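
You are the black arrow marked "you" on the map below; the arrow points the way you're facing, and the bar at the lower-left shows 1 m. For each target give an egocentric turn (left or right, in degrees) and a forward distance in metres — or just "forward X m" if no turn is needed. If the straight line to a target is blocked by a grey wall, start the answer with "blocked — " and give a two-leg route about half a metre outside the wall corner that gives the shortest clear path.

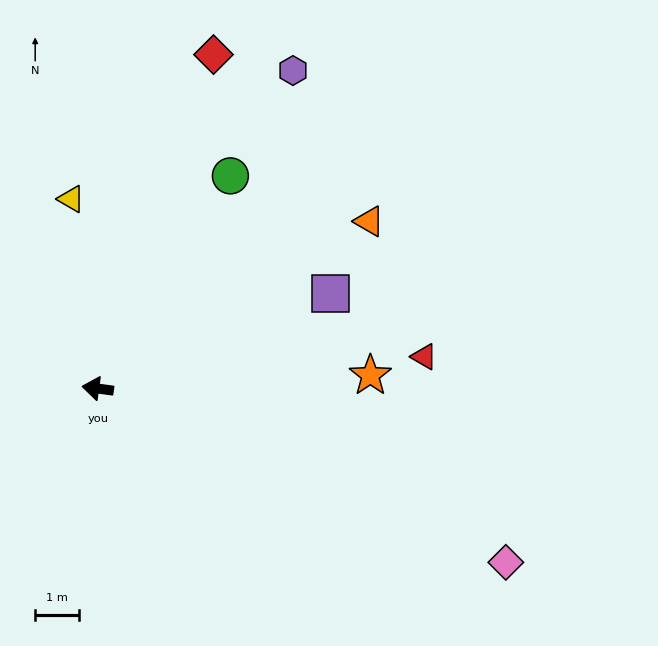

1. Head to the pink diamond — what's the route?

turn left 165°, forward 10.2 m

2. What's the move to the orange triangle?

turn right 141°, forward 7.3 m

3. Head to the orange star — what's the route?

turn right 169°, forward 6.3 m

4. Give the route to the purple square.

turn right 150°, forward 5.8 m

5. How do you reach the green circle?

turn right 114°, forward 5.8 m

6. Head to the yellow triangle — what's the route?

turn right 74°, forward 4.4 m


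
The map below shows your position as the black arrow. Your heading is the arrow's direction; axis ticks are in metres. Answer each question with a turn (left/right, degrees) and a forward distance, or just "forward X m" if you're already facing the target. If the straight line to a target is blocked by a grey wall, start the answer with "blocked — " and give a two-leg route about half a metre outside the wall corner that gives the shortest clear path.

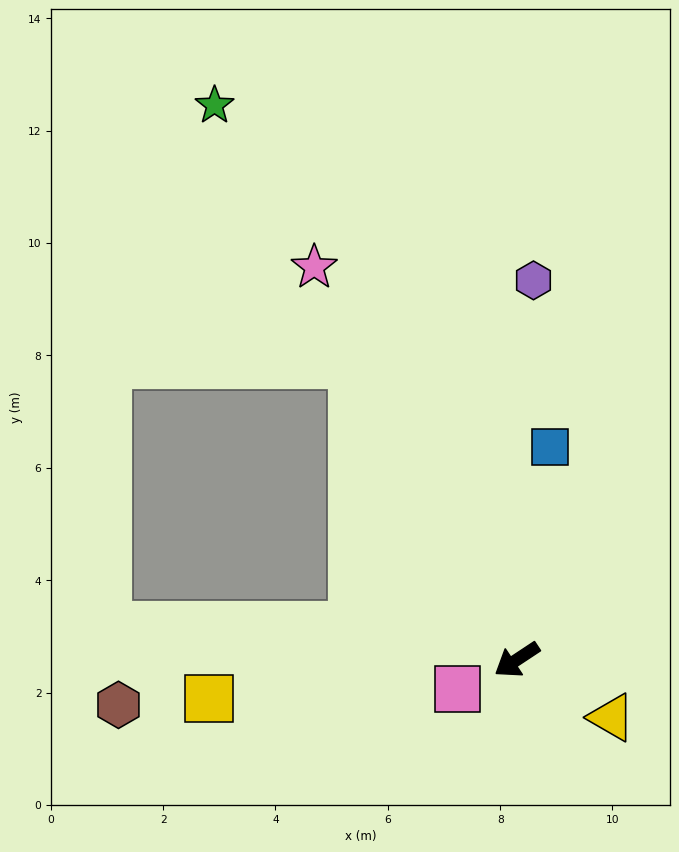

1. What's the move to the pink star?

turn right 96°, forward 7.9 m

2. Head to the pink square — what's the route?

turn right 7°, forward 1.2 m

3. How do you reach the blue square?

turn right 132°, forward 3.8 m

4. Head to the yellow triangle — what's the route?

turn left 115°, forward 2.0 m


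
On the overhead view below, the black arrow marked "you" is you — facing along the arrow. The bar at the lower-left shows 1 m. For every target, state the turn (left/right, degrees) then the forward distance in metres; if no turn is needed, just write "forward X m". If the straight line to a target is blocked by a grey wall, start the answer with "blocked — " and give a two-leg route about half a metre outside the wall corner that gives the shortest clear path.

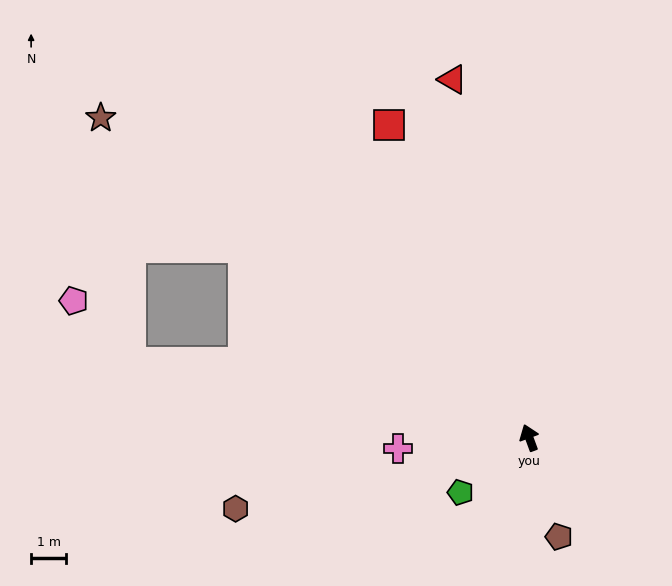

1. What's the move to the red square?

turn left 4°, forward 9.7 m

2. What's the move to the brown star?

turn left 33°, forward 15.2 m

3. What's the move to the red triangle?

turn right 8°, forward 10.4 m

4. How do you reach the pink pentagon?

blocked — turn left 59°, forward 11.5 m, then turn right 36°, forward 2.4 m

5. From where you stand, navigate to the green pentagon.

turn left 108°, forward 2.5 m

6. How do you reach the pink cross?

turn left 75°, forward 3.7 m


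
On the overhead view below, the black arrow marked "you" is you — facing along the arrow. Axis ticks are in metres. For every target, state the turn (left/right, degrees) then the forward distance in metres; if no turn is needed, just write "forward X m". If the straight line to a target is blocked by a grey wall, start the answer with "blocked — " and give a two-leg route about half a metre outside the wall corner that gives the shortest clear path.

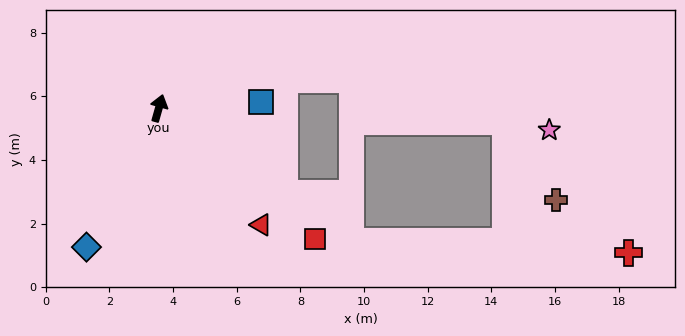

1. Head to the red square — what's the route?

turn right 114°, forward 6.4 m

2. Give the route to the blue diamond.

turn left 168°, forward 4.9 m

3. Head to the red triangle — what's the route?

turn right 123°, forward 4.9 m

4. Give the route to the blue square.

turn right 71°, forward 3.2 m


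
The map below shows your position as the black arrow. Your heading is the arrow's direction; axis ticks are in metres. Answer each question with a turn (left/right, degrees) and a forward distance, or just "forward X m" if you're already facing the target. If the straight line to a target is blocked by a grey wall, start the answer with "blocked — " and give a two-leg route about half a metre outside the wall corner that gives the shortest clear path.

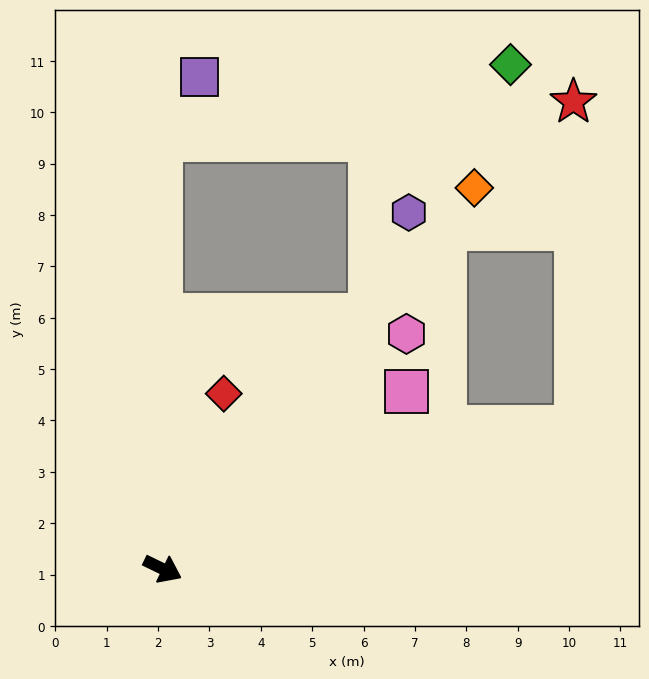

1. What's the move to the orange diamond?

turn left 77°, forward 9.6 m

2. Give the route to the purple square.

blocked — turn left 116°, forward 8.4 m, then turn right 32°, forward 1.4 m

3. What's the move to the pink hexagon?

turn left 70°, forward 6.6 m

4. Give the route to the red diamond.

turn left 97°, forward 3.6 m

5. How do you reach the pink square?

turn left 62°, forward 5.9 m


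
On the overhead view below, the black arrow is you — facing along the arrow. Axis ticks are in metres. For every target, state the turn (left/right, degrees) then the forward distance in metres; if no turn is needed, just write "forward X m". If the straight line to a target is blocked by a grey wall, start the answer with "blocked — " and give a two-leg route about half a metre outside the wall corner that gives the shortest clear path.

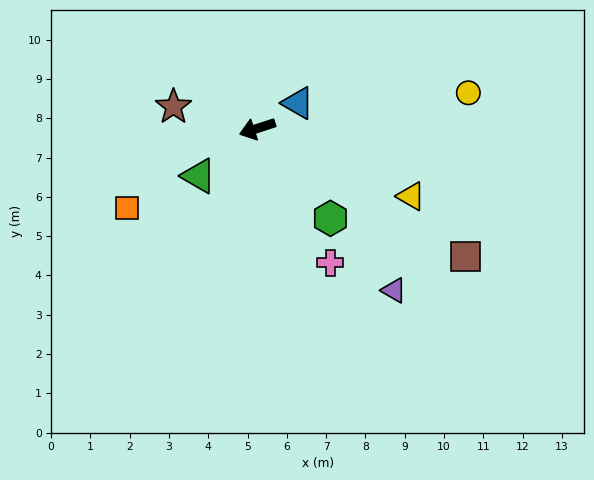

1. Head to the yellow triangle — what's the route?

turn left 138°, forward 4.3 m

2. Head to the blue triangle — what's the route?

turn right 166°, forward 1.2 m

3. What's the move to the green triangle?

turn left 21°, forward 1.9 m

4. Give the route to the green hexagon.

turn left 111°, forward 3.0 m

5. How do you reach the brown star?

turn right 33°, forward 2.2 m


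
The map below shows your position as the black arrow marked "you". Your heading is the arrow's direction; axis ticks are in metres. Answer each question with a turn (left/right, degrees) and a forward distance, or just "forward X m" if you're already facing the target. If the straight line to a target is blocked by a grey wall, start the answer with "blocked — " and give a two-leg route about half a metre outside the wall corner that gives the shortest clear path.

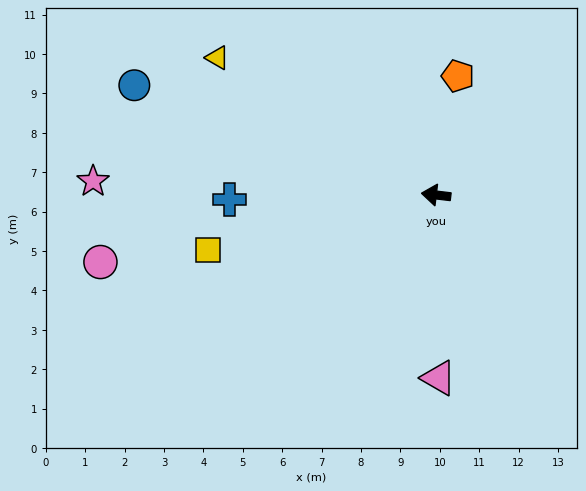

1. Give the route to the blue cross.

turn left 8°, forward 5.3 m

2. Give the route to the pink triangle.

turn left 98°, forward 4.6 m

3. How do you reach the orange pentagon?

turn right 94°, forward 3.1 m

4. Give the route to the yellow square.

turn left 20°, forward 6.0 m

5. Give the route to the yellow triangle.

turn right 25°, forward 6.6 m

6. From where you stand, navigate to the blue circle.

turn right 13°, forward 8.1 m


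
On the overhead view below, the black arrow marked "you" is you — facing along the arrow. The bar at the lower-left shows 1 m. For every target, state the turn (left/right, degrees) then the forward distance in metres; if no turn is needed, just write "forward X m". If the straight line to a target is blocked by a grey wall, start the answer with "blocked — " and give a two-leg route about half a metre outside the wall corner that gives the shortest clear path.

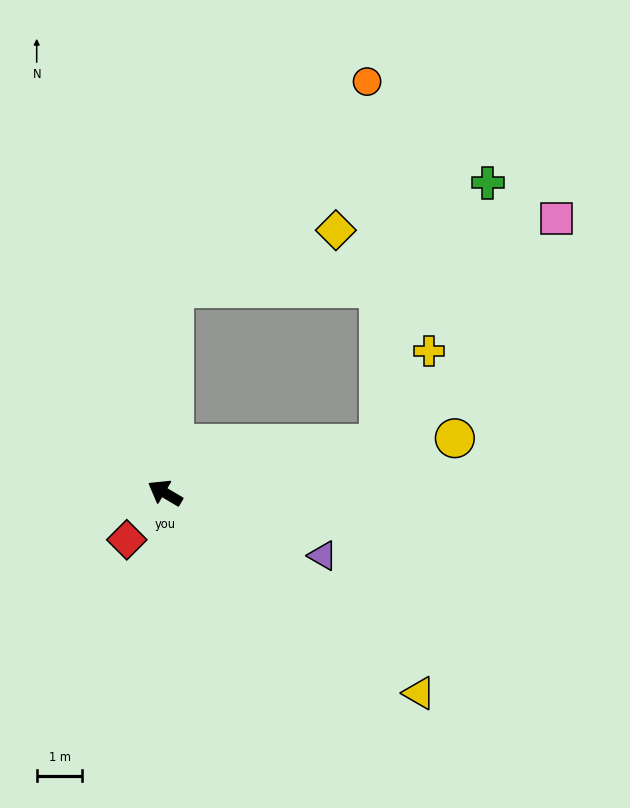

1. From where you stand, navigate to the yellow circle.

turn right 139°, forward 6.4 m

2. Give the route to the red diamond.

turn left 81°, forward 1.3 m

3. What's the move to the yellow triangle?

turn left 172°, forward 7.1 m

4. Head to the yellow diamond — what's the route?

blocked — turn right 62°, forward 4.5 m, then turn right 68°, forward 3.7 m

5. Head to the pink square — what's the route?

blocked — turn right 62°, forward 4.5 m, then turn right 77°, forward 8.5 m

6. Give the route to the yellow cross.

blocked — turn right 137°, forward 4.8 m, then turn left 49°, forward 2.3 m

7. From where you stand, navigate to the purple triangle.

turn right 171°, forward 3.7 m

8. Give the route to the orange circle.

blocked — turn right 62°, forward 4.5 m, then turn right 40°, forward 6.2 m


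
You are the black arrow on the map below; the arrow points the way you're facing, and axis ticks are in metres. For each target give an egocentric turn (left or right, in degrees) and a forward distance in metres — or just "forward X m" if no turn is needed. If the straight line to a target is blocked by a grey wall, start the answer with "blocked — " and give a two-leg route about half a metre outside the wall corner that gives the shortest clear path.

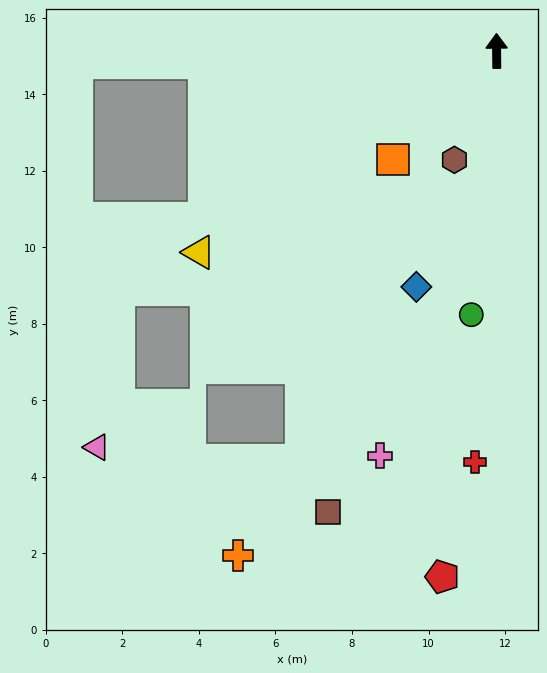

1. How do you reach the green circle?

turn left 174°, forward 6.9 m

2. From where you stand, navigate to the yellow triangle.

turn left 124°, forward 9.4 m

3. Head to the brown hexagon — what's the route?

turn left 158°, forward 3.1 m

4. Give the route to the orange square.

turn left 136°, forward 3.9 m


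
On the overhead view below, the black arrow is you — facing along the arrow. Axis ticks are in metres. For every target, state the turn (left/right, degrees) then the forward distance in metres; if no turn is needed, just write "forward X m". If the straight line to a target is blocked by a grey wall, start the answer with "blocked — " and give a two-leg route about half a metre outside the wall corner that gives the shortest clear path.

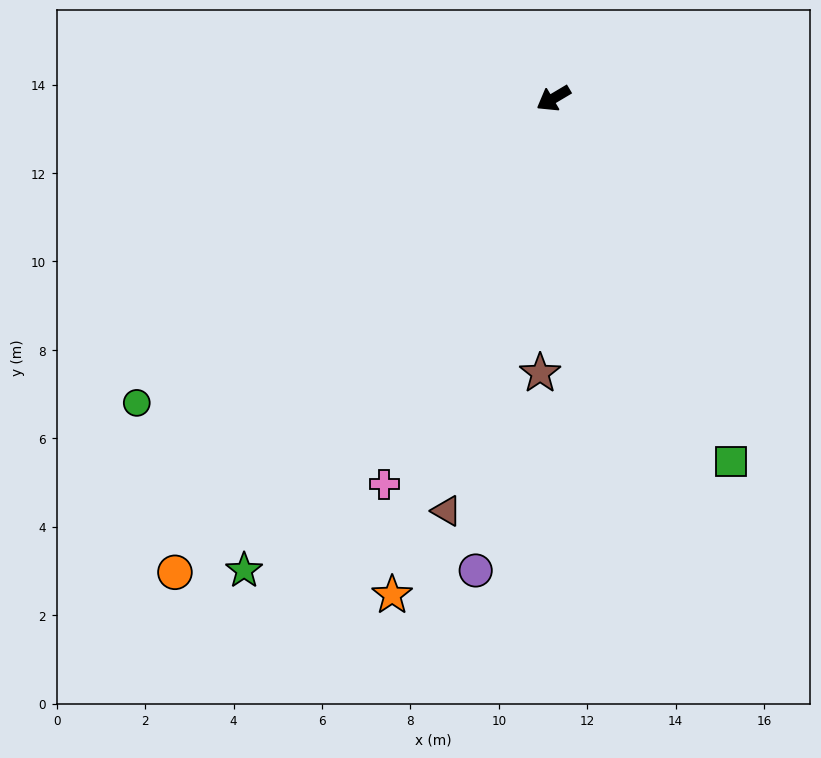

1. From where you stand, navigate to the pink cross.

turn left 36°, forward 9.5 m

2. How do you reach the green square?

turn left 85°, forward 9.1 m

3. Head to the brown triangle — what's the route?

turn left 45°, forward 9.6 m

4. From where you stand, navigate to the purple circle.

turn left 50°, forward 10.8 m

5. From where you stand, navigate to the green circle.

turn left 5°, forward 11.7 m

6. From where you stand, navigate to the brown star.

turn left 56°, forward 6.2 m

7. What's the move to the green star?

turn left 26°, forward 12.8 m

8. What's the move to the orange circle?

turn left 21°, forward 13.7 m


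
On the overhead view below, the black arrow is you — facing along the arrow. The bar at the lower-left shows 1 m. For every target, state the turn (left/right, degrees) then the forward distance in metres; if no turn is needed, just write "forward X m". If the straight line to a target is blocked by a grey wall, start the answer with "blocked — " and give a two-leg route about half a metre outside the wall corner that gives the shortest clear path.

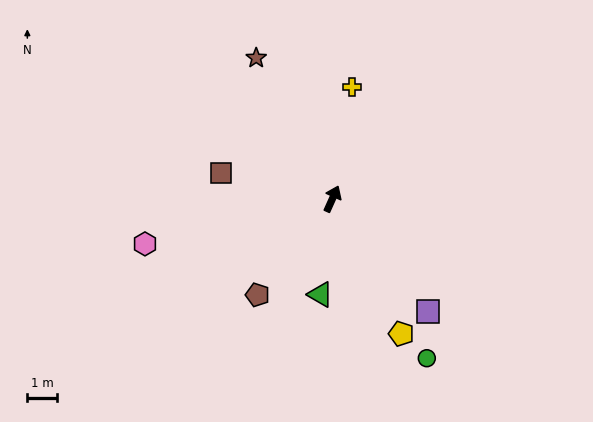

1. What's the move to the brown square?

turn left 101°, forward 3.8 m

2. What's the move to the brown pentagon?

turn left 166°, forward 4.1 m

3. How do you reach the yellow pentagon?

turn right 129°, forward 5.1 m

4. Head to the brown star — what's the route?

turn left 53°, forward 5.4 m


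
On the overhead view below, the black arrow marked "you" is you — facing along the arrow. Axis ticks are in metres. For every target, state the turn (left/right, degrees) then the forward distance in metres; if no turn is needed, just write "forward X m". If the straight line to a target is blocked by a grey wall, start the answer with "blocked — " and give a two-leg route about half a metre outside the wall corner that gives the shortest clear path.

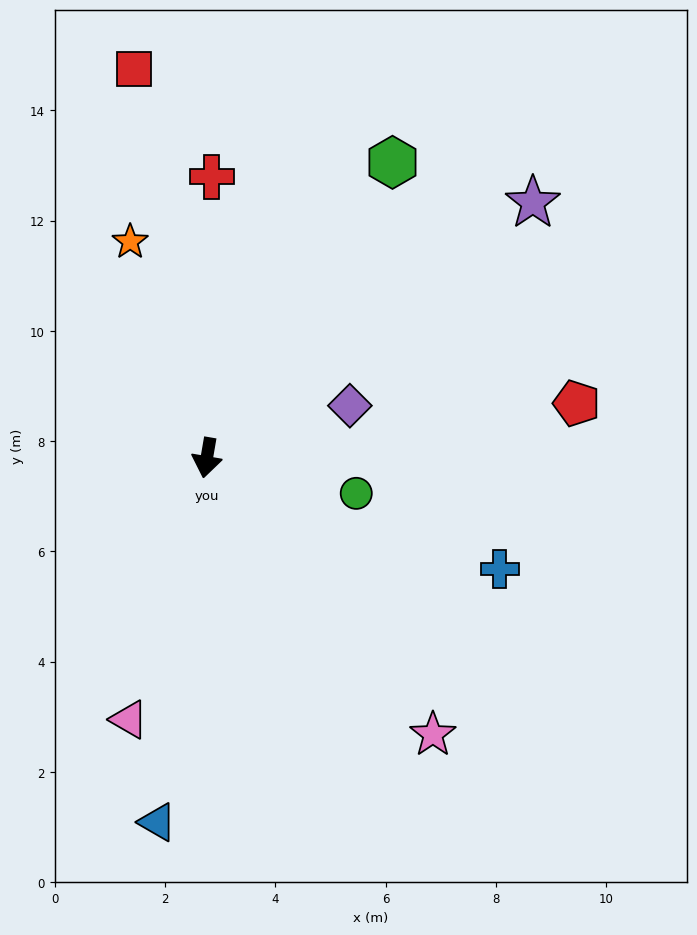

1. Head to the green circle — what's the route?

turn left 86°, forward 2.8 m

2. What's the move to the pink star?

turn left 49°, forward 6.5 m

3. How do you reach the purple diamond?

turn left 120°, forward 2.8 m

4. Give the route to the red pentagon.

turn left 108°, forward 6.8 m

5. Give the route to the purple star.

turn left 138°, forward 7.5 m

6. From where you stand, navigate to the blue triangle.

turn left 2°, forward 6.7 m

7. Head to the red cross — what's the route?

turn right 171°, forward 5.1 m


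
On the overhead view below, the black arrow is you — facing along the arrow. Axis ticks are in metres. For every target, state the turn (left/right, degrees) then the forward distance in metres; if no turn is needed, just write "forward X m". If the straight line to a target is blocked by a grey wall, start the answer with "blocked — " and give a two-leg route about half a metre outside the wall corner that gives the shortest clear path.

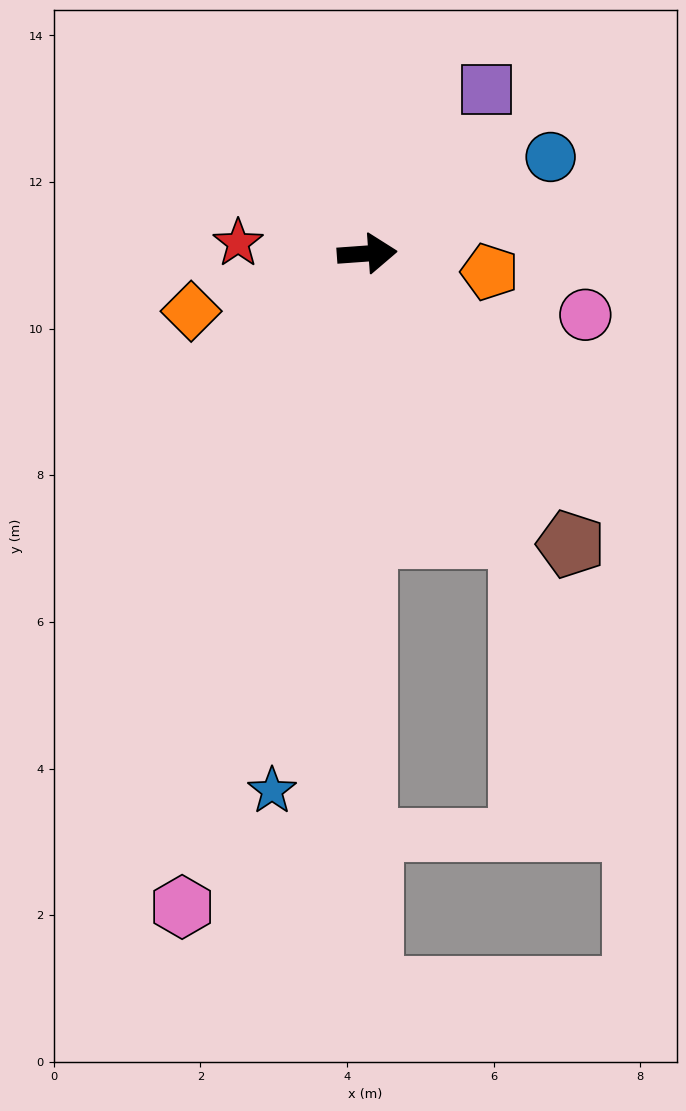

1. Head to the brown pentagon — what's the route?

turn right 59°, forward 4.8 m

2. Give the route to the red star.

turn left 171°, forward 1.8 m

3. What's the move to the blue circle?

turn left 24°, forward 2.8 m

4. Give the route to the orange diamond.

turn right 166°, forward 2.5 m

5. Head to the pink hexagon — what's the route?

turn right 110°, forward 9.3 m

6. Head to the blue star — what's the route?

turn right 104°, forward 7.4 m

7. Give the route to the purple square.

turn left 50°, forward 2.8 m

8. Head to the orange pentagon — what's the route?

turn right 13°, forward 1.7 m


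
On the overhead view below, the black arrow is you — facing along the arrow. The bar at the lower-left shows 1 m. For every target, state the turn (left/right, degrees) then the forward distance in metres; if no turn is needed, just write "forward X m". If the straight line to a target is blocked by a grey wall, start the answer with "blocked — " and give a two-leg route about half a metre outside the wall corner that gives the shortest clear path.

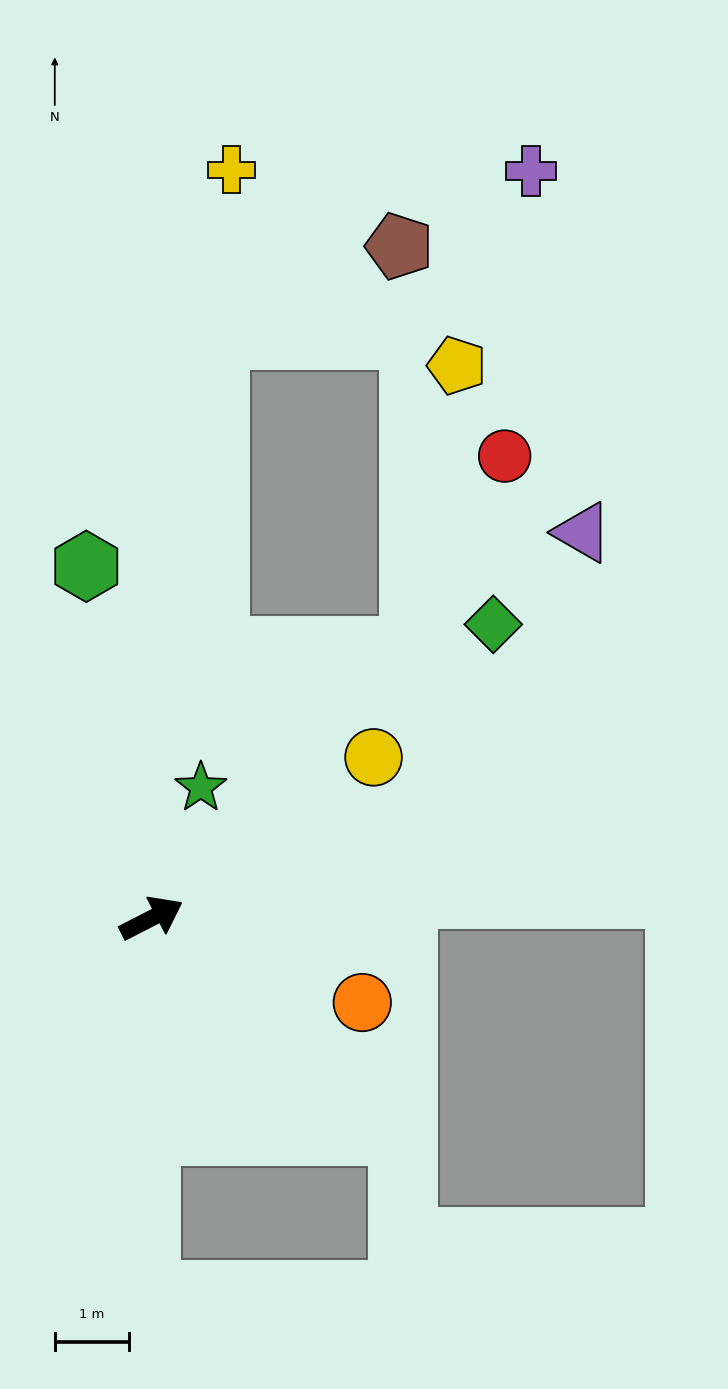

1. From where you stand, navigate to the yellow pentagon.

blocked — turn left 19°, forward 5.1 m, then turn left 35°, forward 3.9 m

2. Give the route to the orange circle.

turn right 49°, forward 3.1 m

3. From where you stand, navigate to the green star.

turn left 42°, forward 1.9 m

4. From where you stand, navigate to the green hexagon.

turn left 73°, forward 4.8 m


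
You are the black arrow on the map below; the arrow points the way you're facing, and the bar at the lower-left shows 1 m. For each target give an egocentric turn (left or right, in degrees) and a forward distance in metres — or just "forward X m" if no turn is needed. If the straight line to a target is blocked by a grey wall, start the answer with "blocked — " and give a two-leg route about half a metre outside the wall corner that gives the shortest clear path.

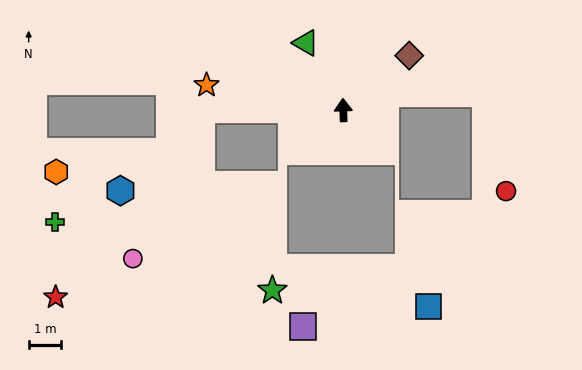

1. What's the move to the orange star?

turn left 78°, forward 4.3 m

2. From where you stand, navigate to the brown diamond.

turn right 52°, forward 2.6 m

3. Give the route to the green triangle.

turn left 27°, forward 2.4 m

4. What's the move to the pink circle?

blocked — turn left 88°, forward 4.4 m, then turn left 65°, forward 5.1 m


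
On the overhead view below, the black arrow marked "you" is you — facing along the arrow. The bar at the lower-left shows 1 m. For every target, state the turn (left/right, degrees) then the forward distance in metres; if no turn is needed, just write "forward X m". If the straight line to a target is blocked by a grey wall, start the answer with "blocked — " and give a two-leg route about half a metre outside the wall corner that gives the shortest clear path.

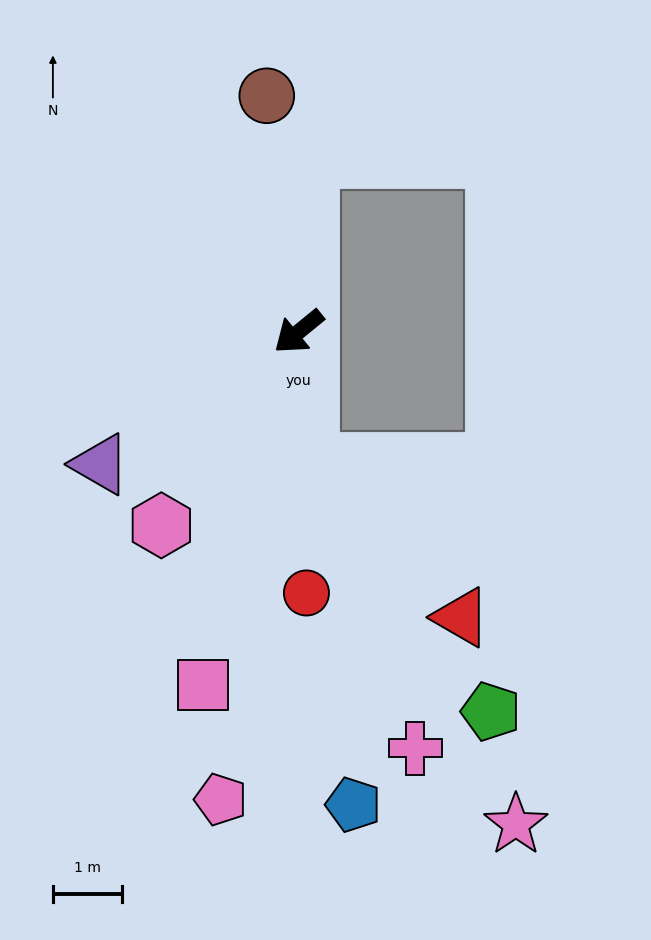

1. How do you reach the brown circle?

turn right 122°, forward 3.4 m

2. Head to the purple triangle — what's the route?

turn right 5°, forward 3.4 m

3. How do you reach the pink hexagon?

turn left 15°, forward 3.4 m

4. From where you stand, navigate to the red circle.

turn left 52°, forward 3.8 m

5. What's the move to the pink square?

turn left 36°, forward 5.3 m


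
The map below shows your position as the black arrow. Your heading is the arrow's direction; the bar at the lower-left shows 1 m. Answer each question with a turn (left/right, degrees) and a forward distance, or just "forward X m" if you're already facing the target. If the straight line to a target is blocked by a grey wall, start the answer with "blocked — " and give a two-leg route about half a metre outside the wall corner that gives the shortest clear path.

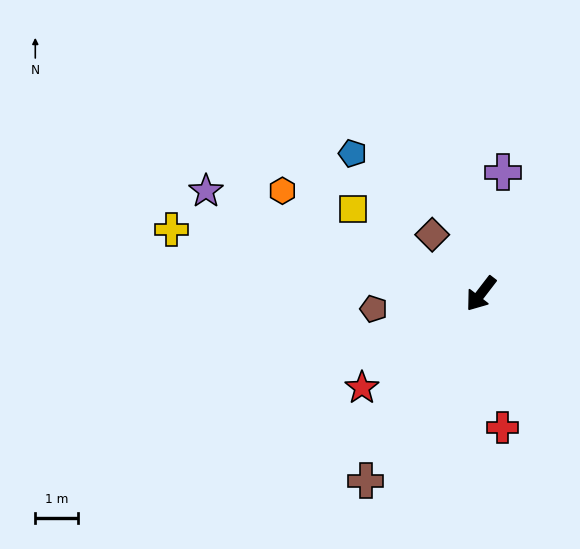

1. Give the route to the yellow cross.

turn right 64°, forward 7.4 m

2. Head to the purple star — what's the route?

turn right 73°, forward 6.9 m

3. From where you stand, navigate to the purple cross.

turn right 153°, forward 2.9 m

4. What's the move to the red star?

turn right 14°, forward 3.6 m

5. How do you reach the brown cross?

turn left 6°, forward 5.2 m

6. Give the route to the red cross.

turn left 47°, forward 3.2 m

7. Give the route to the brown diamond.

turn right 103°, forward 1.8 m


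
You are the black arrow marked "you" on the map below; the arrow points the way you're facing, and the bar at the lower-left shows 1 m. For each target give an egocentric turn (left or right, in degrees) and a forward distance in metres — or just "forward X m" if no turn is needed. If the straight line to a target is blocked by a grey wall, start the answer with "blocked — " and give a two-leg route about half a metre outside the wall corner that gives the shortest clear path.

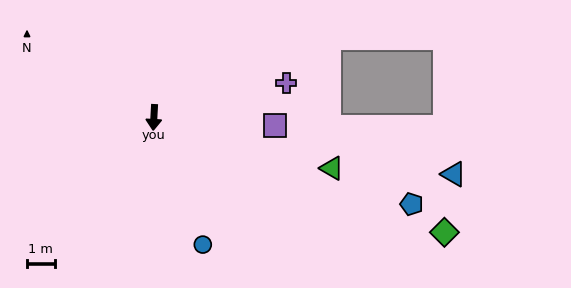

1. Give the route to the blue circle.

turn left 24°, forward 4.9 m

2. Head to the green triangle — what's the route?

turn left 77°, forward 6.7 m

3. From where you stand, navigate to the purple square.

turn left 89°, forward 4.4 m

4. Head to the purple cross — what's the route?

turn left 108°, forward 4.9 m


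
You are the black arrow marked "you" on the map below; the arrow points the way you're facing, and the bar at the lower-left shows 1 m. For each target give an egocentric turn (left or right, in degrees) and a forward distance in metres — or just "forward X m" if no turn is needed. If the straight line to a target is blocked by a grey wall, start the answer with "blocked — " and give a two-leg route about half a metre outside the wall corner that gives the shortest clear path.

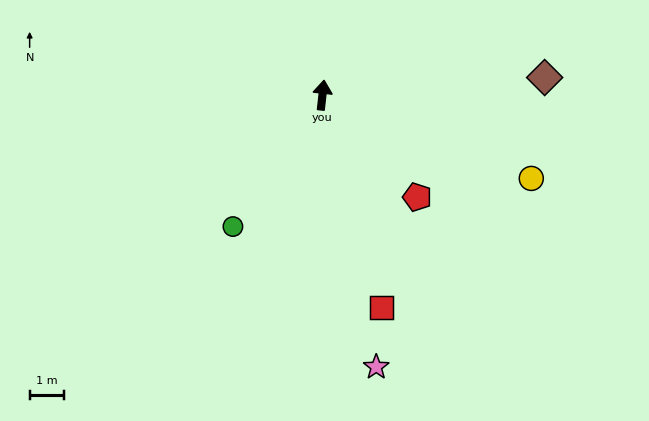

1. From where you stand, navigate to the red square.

turn right 158°, forward 6.4 m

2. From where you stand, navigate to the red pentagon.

turn right 131°, forward 4.0 m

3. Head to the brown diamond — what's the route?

turn right 79°, forward 6.5 m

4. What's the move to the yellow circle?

turn right 106°, forward 6.5 m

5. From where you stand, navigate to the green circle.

turn left 152°, forward 4.6 m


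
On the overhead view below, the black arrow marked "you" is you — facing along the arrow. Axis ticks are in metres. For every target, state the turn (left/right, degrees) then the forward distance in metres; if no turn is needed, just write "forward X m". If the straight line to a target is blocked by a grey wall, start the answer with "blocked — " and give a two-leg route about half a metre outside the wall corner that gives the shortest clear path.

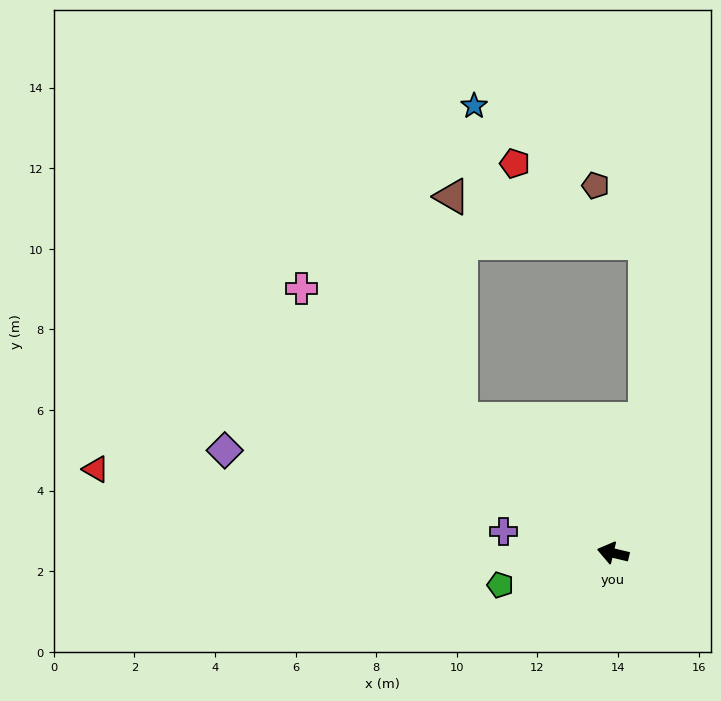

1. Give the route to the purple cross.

turn left 2°, forward 2.8 m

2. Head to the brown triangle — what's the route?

blocked — turn right 28°, forward 5.0 m, then turn right 46°, forward 5.5 m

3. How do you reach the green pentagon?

turn left 29°, forward 2.9 m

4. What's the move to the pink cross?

turn right 27°, forward 10.1 m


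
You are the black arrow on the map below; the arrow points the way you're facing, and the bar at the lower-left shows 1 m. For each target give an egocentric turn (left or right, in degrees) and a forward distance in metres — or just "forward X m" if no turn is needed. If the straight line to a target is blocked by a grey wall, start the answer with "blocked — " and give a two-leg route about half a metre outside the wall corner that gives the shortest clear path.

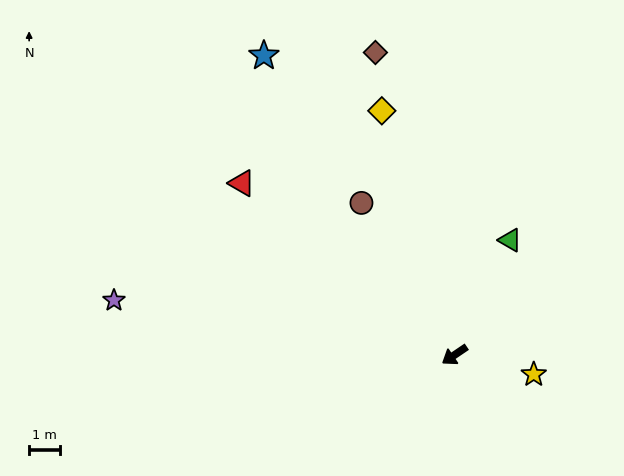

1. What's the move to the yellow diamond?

turn right 108°, forward 8.1 m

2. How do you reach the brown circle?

turn right 93°, forward 5.7 m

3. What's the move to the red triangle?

turn right 73°, forward 8.7 m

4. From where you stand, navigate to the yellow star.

turn left 132°, forward 2.6 m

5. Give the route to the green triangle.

turn right 150°, forward 4.1 m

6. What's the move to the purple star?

turn right 43°, forward 11.0 m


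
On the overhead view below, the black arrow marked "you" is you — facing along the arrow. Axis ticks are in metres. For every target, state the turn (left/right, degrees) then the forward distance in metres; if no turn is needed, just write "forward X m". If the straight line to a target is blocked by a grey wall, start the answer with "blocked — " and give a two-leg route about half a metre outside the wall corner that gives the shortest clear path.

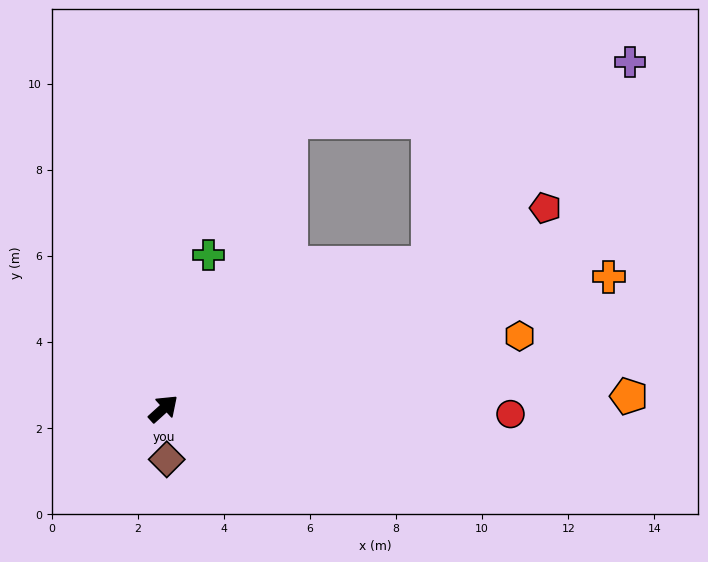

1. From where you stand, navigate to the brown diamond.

turn right 128°, forward 1.2 m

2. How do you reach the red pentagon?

turn right 14°, forward 10.0 m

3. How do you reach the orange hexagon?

turn right 31°, forward 8.4 m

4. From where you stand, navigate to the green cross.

turn left 32°, forward 3.7 m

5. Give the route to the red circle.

turn right 43°, forward 8.1 m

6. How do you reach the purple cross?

blocked — turn right 14°, forward 7.0 m, then turn left 17°, forward 6.6 m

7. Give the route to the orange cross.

turn right 26°, forward 10.8 m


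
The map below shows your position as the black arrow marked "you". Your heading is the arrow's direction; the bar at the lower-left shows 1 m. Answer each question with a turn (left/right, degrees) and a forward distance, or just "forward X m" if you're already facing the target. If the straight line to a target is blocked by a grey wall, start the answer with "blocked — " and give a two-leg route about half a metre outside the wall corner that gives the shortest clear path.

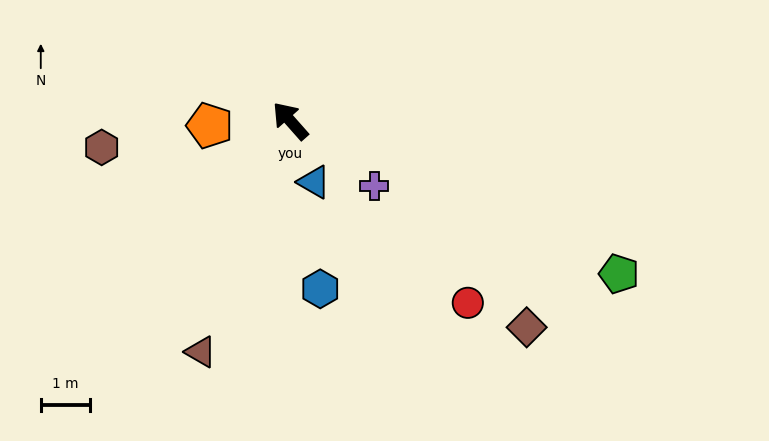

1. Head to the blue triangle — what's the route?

turn left 160°, forward 1.3 m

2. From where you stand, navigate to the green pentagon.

turn right 156°, forward 7.3 m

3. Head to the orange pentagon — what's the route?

turn left 52°, forward 1.6 m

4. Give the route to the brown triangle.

turn left 117°, forward 5.0 m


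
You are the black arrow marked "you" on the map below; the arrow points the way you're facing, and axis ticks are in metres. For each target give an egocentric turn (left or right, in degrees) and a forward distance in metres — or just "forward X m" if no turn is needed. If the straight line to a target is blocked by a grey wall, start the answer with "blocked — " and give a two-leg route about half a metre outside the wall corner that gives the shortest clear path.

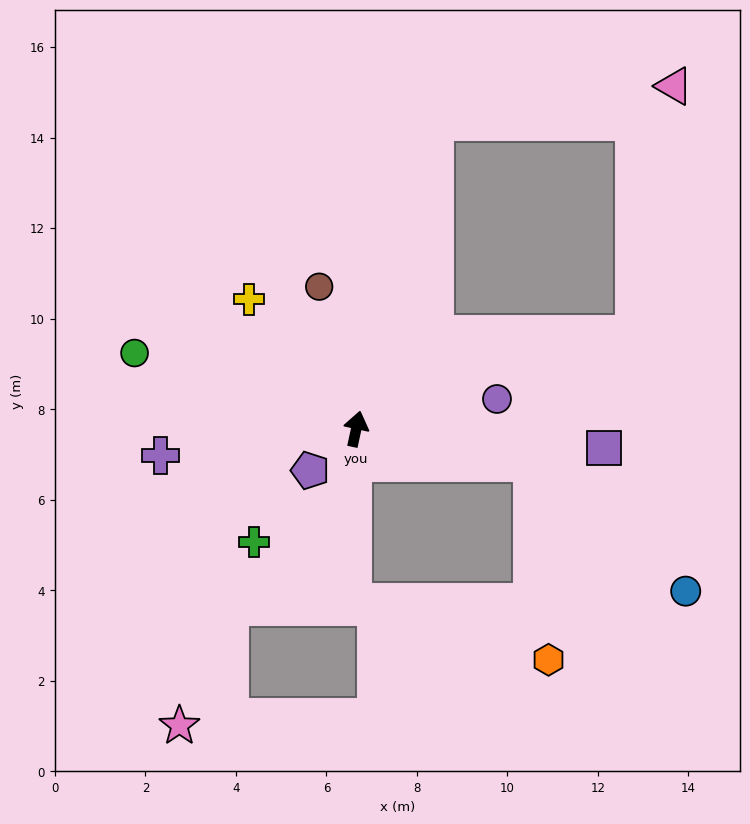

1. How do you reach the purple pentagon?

turn left 144°, forward 1.4 m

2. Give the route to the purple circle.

turn right 66°, forward 3.2 m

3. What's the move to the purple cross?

turn left 110°, forward 4.4 m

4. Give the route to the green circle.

turn left 83°, forward 5.2 m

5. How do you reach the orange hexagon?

blocked — turn right 89°, forward 4.0 m, then turn right 74°, forward 4.4 m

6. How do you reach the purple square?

turn right 82°, forward 5.5 m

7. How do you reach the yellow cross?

turn left 52°, forward 3.7 m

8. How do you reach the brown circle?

turn left 27°, forward 3.2 m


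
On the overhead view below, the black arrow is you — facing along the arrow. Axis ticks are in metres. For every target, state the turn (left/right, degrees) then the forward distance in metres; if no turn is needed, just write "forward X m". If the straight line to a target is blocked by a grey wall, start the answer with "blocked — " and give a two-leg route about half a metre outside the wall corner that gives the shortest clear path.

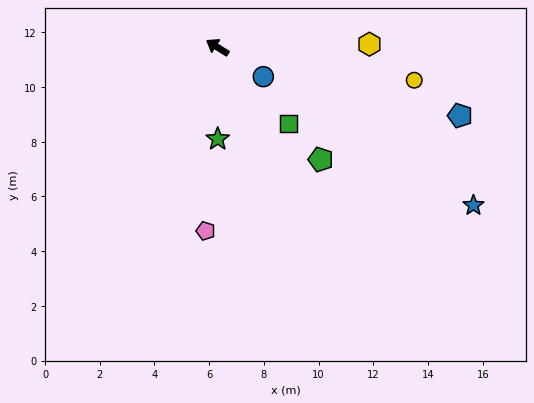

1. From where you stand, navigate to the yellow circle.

turn right 157°, forward 7.3 m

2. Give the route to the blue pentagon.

turn right 164°, forward 9.2 m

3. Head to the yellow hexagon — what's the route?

turn right 147°, forward 5.6 m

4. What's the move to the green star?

turn left 122°, forward 3.4 m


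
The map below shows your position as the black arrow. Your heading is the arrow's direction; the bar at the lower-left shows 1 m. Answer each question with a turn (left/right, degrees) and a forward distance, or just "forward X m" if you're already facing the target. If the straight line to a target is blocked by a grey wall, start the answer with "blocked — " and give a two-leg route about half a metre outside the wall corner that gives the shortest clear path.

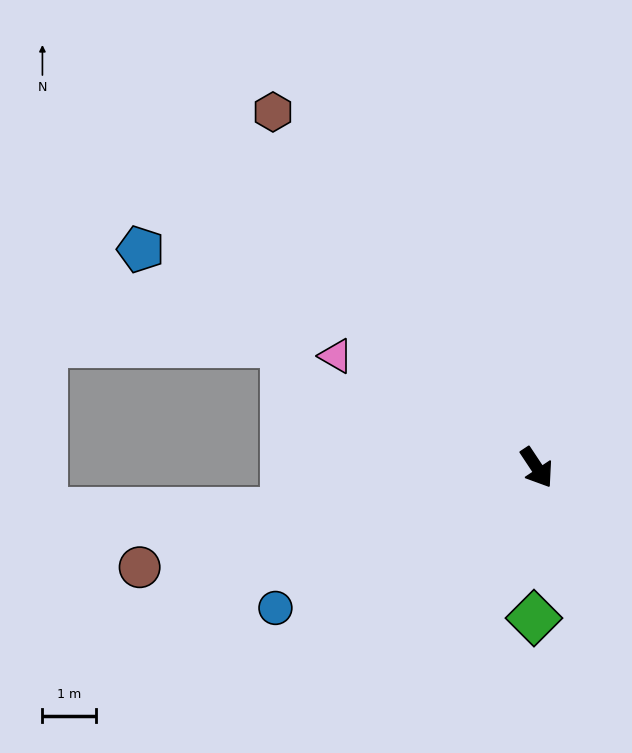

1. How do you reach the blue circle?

turn right 95°, forward 5.5 m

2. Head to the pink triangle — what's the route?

turn right 153°, forward 4.3 m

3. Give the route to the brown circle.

turn right 109°, forward 7.6 m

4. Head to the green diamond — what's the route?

turn right 35°, forward 2.8 m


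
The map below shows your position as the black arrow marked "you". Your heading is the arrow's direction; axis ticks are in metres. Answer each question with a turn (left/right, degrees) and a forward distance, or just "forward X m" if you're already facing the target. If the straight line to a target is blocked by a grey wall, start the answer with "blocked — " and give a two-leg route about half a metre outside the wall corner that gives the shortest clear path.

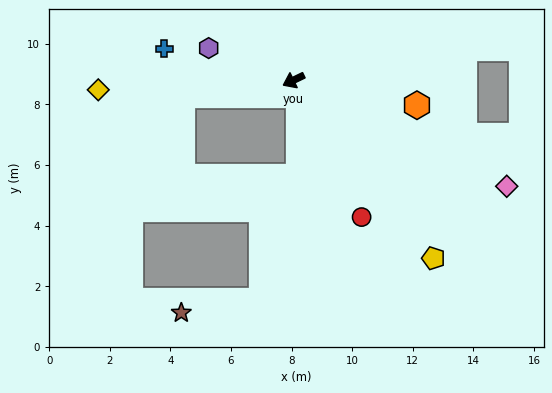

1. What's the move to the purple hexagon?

turn right 46°, forward 3.0 m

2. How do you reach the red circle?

turn left 91°, forward 5.0 m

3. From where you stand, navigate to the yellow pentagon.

turn left 102°, forward 7.5 m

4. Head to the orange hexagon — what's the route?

turn left 143°, forward 4.2 m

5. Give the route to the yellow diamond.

turn right 23°, forward 6.5 m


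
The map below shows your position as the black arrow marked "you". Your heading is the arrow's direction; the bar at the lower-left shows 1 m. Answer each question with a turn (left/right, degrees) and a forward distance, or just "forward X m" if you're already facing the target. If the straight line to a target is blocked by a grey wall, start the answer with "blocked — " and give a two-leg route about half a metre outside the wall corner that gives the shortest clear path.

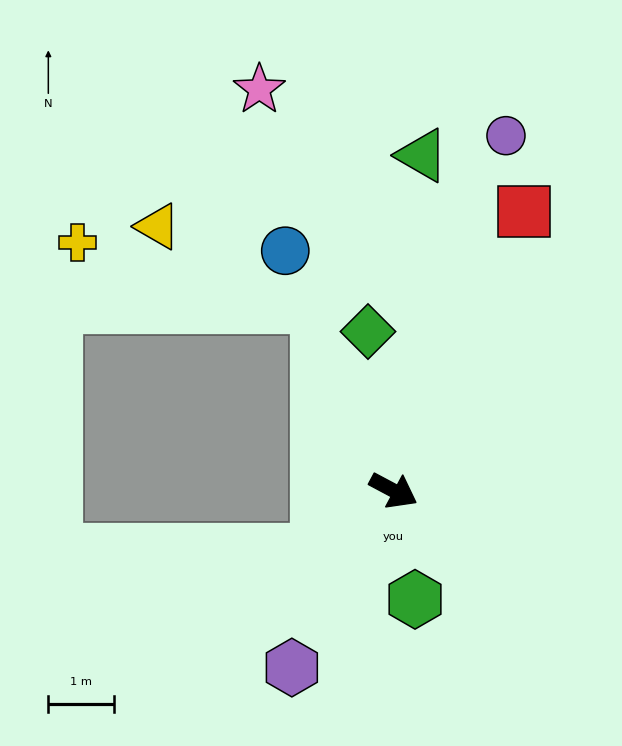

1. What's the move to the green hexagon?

turn right 51°, forward 1.7 m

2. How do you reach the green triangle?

turn left 113°, forward 5.2 m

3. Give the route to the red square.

turn left 93°, forward 4.7 m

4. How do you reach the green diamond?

turn left 127°, forward 2.5 m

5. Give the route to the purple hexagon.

turn right 92°, forward 3.1 m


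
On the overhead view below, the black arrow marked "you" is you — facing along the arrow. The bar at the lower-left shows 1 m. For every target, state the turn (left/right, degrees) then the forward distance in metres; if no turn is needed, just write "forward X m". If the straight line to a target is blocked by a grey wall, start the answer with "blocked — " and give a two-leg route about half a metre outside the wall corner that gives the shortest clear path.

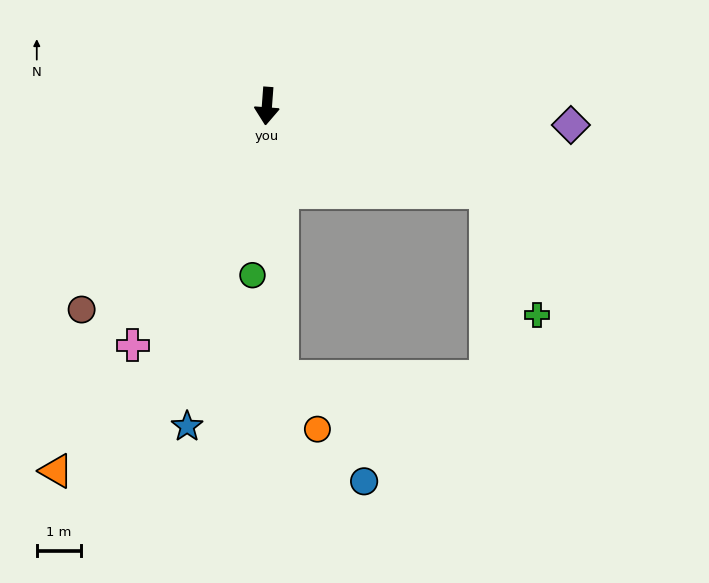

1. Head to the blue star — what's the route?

turn right 10°, forward 7.5 m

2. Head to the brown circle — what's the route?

turn right 38°, forward 6.3 m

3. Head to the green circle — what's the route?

forward 3.9 m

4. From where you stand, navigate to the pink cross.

turn right 25°, forward 6.3 m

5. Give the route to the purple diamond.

turn left 91°, forward 7.0 m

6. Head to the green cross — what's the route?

blocked — turn left 74°, forward 5.4 m, then turn right 48°, forward 3.1 m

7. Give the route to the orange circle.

blocked — turn left 7°, forward 6.2 m, then turn left 34°, forward 1.4 m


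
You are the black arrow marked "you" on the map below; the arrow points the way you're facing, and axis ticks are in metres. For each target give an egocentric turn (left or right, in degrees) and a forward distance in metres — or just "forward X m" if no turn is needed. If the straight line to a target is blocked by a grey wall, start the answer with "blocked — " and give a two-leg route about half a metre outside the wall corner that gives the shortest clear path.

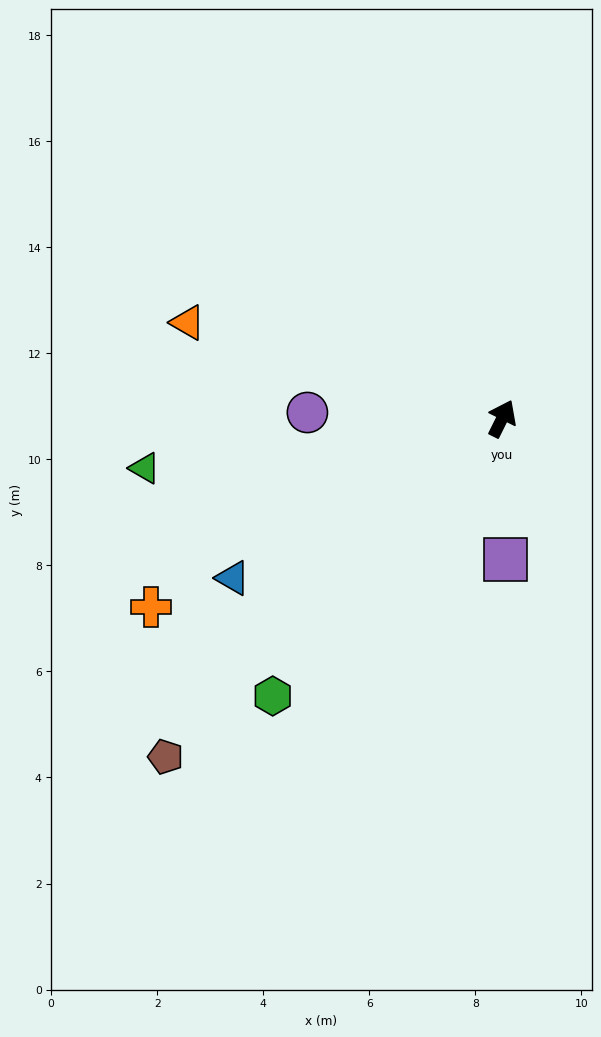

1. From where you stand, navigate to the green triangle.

turn left 124°, forward 6.8 m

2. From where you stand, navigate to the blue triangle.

turn left 147°, forward 5.9 m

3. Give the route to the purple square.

turn right 152°, forward 2.7 m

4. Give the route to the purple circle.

turn left 115°, forward 3.7 m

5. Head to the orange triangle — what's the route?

turn left 99°, forward 6.2 m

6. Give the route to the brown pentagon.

turn left 162°, forward 9.0 m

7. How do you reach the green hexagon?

turn left 167°, forward 6.8 m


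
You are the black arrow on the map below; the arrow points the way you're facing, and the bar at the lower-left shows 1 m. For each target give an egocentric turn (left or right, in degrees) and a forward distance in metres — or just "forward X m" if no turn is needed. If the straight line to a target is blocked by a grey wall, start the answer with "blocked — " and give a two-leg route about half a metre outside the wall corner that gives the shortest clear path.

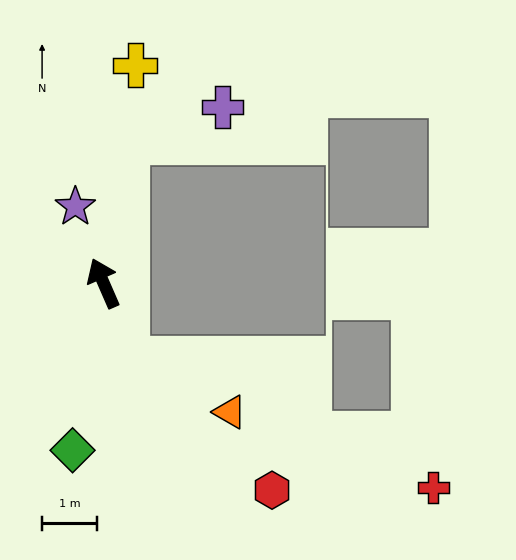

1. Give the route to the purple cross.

blocked — turn right 33°, forward 2.6 m, then turn right 61°, forward 1.8 m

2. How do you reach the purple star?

turn right 3°, forward 1.5 m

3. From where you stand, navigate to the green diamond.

turn left 146°, forward 3.1 m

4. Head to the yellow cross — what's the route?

turn right 32°, forward 4.0 m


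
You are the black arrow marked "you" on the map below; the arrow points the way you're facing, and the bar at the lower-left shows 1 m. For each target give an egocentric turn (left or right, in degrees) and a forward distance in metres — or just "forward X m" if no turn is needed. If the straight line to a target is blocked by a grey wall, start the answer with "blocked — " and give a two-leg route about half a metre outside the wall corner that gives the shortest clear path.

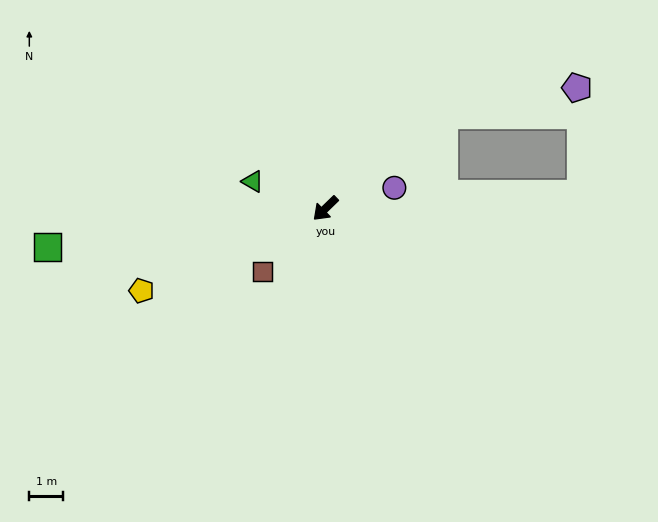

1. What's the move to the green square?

turn right 36°, forward 8.2 m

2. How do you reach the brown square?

forward 2.6 m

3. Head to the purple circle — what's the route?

turn left 153°, forward 2.1 m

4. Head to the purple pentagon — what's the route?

blocked — turn left 174°, forward 4.4 m, then turn right 26°, forward 4.0 m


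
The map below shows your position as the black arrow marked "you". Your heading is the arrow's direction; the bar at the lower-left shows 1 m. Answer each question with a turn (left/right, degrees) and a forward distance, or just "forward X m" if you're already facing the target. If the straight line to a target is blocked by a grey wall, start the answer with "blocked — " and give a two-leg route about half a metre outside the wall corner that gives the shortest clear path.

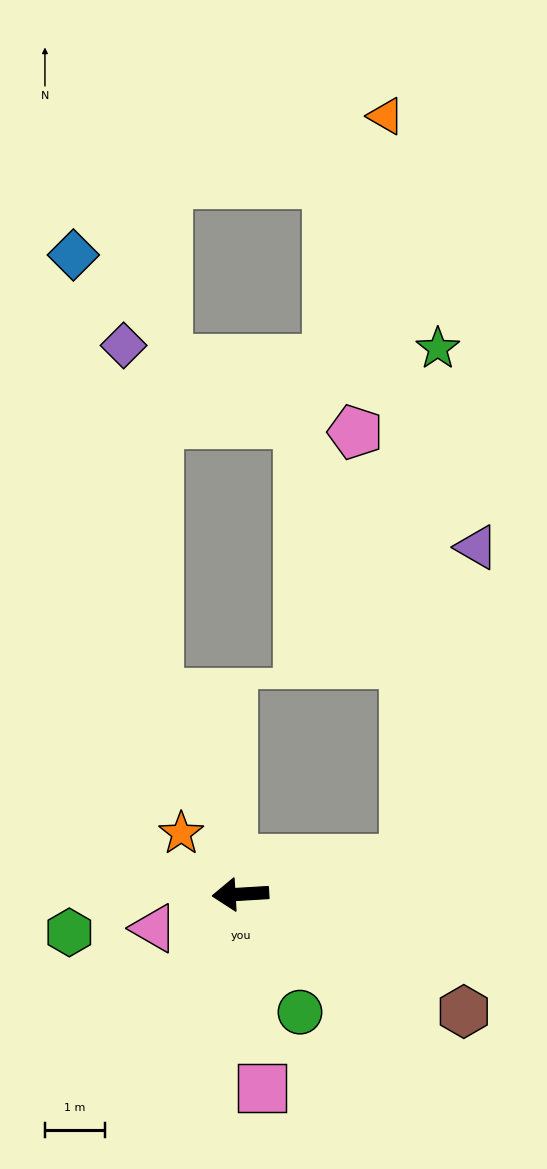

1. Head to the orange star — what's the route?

turn right 49°, forward 1.4 m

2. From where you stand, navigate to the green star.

blocked — turn right 172°, forward 2.8 m, then turn left 75°, forward 8.5 m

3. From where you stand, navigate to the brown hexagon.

turn left 149°, forward 4.2 m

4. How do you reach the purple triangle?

blocked — turn right 172°, forward 2.8 m, then turn left 66°, forward 5.4 m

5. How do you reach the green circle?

turn left 113°, forward 2.2 m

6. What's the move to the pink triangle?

turn left 18°, forward 1.5 m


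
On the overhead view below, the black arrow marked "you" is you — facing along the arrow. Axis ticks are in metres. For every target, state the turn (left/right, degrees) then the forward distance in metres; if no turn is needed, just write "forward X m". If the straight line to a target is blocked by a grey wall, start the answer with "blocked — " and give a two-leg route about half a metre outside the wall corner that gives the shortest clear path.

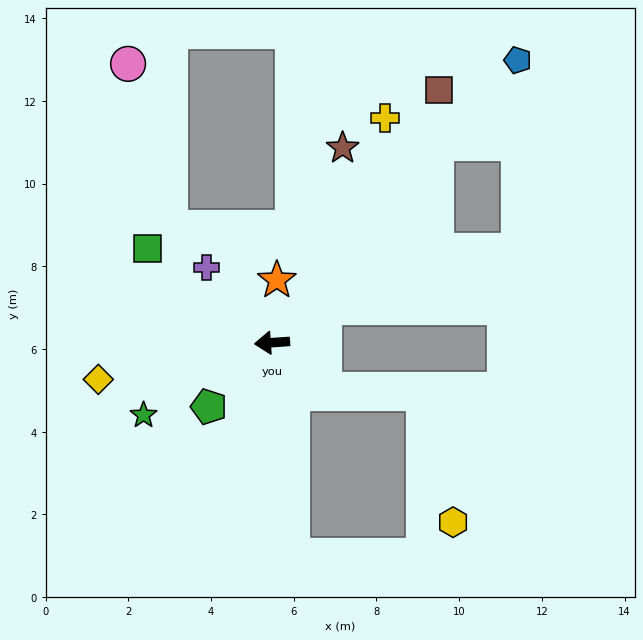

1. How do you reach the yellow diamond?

turn left 8°, forward 4.3 m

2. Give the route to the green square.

turn right 41°, forward 3.8 m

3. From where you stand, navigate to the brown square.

turn right 127°, forward 7.3 m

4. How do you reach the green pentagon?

turn left 41°, forward 2.2 m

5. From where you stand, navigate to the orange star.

turn right 98°, forward 1.5 m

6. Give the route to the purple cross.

turn right 53°, forward 2.4 m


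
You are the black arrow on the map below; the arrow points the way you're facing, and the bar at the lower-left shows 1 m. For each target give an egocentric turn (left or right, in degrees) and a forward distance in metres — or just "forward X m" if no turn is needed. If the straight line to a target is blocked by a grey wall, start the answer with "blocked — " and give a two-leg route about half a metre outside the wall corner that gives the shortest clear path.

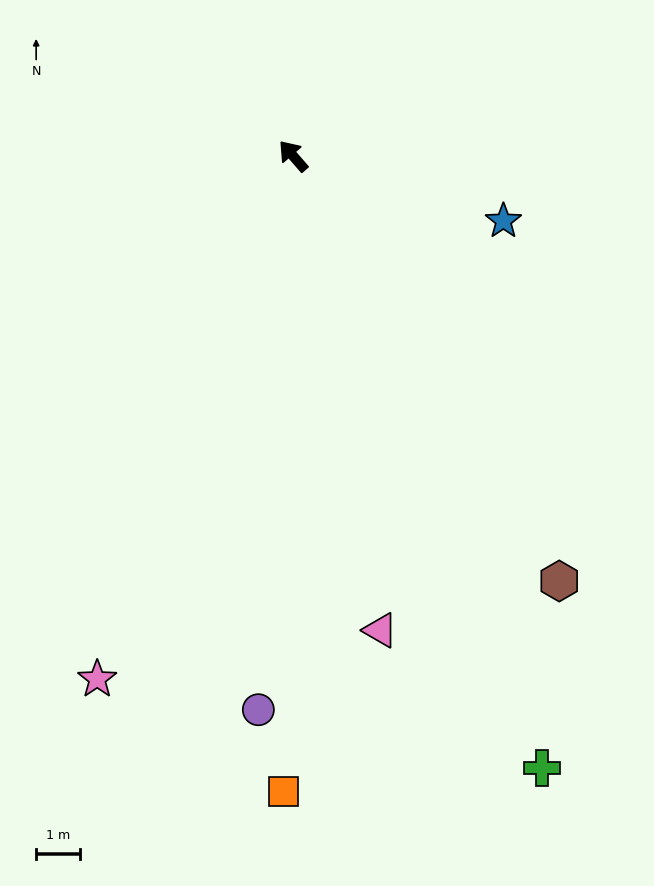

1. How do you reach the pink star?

turn left 119°, forward 12.9 m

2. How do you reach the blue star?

turn right 148°, forward 5.1 m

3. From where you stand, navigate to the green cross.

turn left 161°, forward 15.2 m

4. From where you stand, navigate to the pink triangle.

turn left 149°, forward 11.1 m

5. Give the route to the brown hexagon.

turn left 171°, forward 11.5 m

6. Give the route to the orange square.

turn left 138°, forward 14.6 m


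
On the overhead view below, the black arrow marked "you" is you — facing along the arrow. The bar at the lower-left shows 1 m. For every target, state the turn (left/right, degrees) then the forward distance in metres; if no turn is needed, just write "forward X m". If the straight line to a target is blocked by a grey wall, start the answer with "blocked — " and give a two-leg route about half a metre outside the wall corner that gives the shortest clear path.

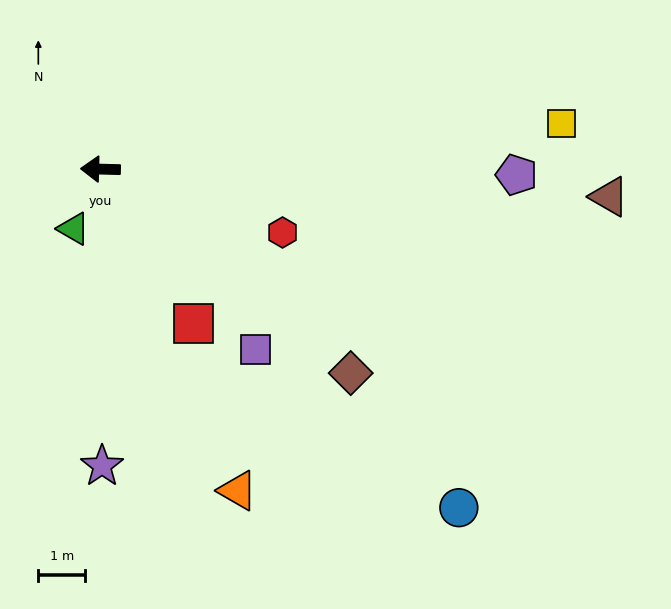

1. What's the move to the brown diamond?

turn left 142°, forward 6.9 m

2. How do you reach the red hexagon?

turn left 162°, forward 4.1 m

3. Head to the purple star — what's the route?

turn left 92°, forward 6.3 m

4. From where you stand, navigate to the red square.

turn left 123°, forward 3.8 m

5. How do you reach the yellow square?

turn right 173°, forward 9.9 m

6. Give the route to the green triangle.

turn left 67°, forward 1.4 m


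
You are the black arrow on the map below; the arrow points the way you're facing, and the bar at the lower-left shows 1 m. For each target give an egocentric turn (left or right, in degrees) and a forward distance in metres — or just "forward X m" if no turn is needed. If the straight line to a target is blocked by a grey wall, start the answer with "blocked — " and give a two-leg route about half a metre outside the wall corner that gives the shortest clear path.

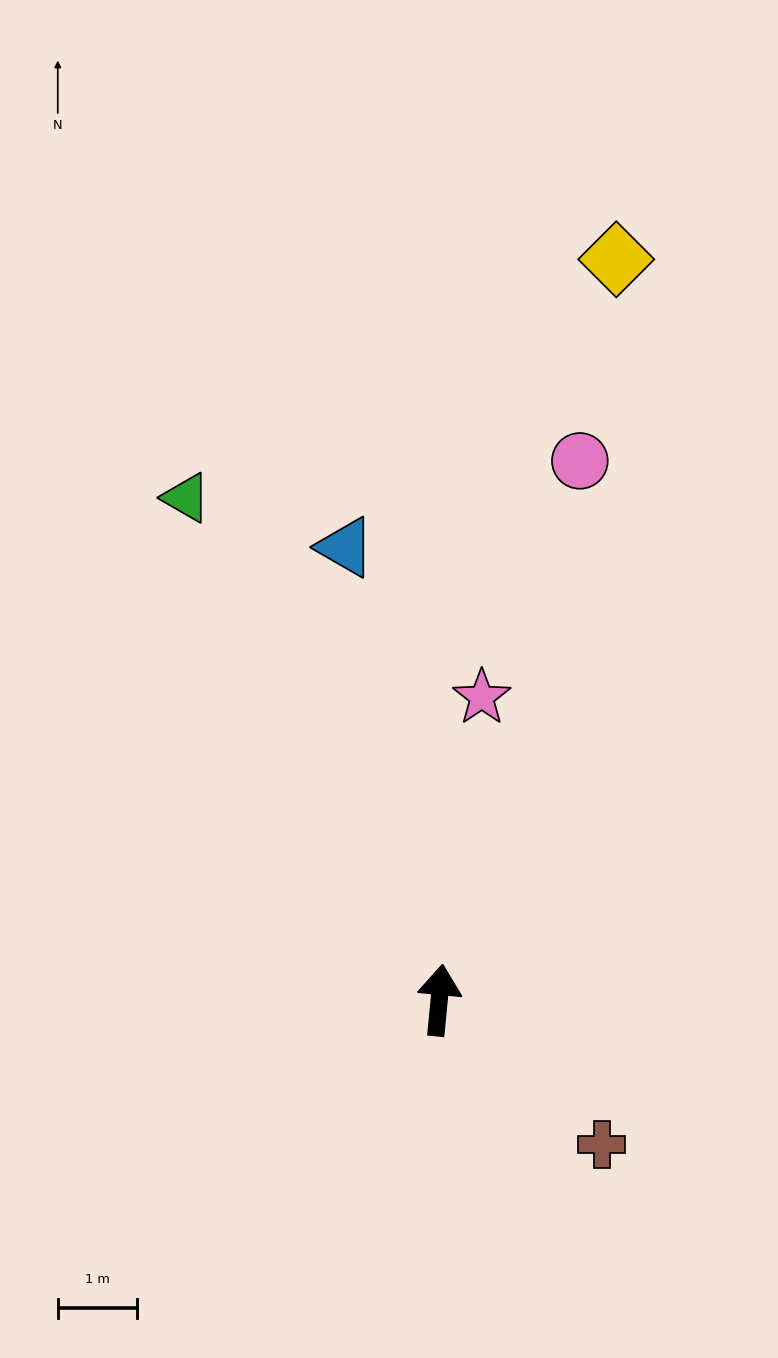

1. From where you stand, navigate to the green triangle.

turn left 32°, forward 7.1 m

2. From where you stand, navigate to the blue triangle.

turn left 17°, forward 5.8 m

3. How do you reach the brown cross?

turn right 126°, forward 2.7 m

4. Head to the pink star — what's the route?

turn right 3°, forward 3.9 m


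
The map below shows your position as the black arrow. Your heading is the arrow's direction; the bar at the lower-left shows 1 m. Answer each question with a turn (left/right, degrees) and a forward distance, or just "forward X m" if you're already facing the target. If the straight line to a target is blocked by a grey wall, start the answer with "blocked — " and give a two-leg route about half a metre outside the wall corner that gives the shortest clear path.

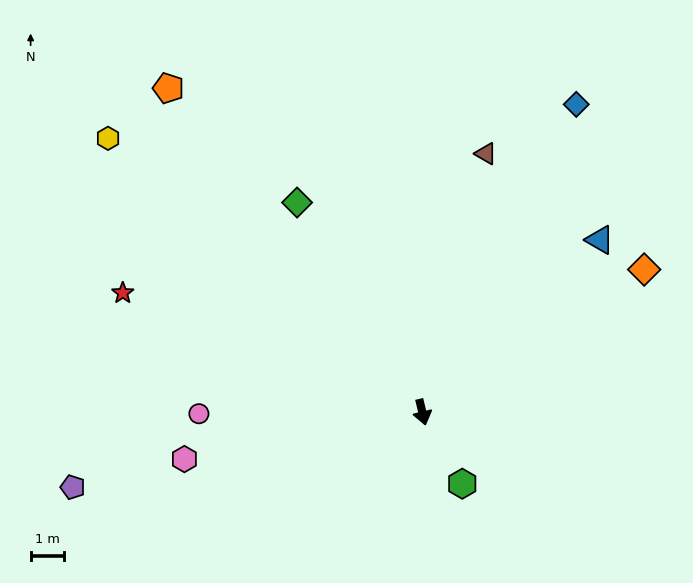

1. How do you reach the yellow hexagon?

turn right 144°, forward 12.3 m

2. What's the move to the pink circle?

turn right 103°, forward 6.6 m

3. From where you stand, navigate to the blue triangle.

turn left 121°, forward 7.3 m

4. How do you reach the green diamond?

turn right 163°, forward 7.2 m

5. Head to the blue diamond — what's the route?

turn left 140°, forward 10.2 m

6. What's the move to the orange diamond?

turn left 109°, forward 7.8 m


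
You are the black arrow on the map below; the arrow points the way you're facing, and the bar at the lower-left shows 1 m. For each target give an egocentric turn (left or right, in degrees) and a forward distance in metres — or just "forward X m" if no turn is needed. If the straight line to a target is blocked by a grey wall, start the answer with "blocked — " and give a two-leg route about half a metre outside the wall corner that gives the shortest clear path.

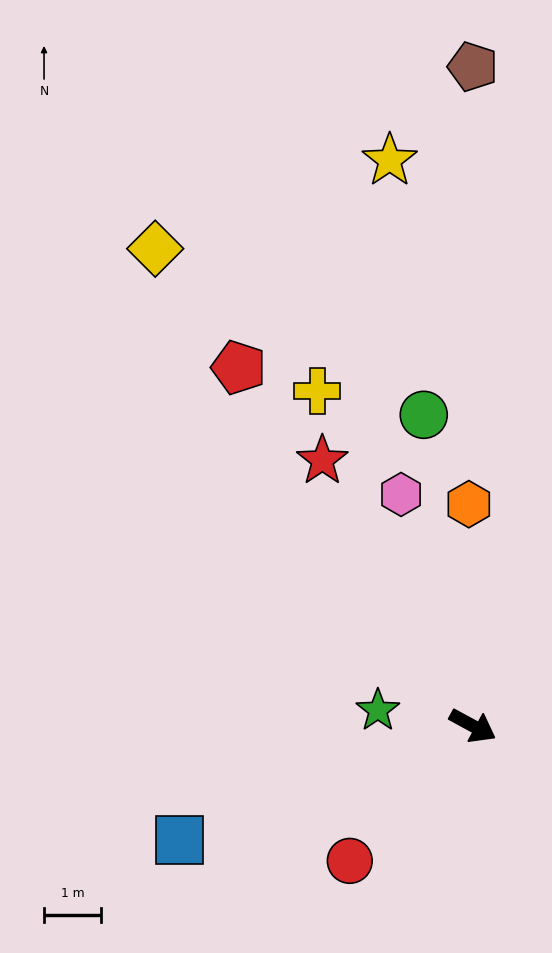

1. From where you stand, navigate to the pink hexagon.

turn left 136°, forward 4.2 m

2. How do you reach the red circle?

turn right 104°, forward 3.2 m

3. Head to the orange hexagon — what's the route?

turn left 120°, forward 3.9 m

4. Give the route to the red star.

turn left 148°, forward 5.3 m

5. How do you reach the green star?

turn right 161°, forward 1.7 m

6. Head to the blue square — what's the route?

turn right 130°, forward 5.5 m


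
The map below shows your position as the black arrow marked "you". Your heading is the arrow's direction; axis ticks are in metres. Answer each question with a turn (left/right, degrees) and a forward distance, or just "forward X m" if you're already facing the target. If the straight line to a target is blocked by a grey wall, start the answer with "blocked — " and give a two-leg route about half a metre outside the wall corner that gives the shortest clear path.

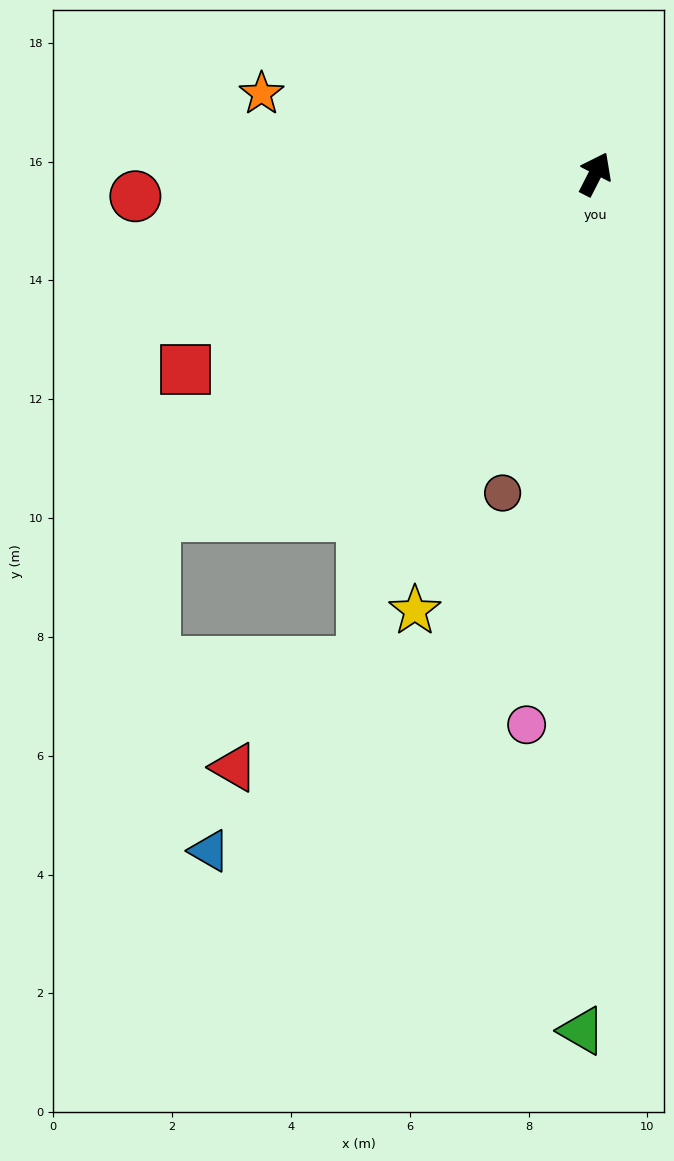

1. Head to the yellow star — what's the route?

turn right 175°, forward 8.0 m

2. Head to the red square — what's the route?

turn left 143°, forward 7.6 m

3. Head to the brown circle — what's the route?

turn right 169°, forward 5.6 m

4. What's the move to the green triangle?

turn right 154°, forward 14.4 m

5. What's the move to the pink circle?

turn right 160°, forward 9.3 m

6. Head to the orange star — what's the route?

turn left 104°, forward 5.8 m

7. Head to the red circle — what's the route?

turn left 120°, forward 7.7 m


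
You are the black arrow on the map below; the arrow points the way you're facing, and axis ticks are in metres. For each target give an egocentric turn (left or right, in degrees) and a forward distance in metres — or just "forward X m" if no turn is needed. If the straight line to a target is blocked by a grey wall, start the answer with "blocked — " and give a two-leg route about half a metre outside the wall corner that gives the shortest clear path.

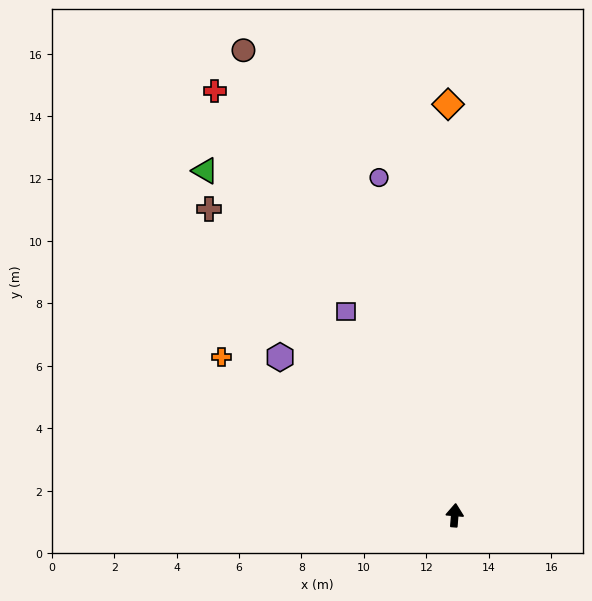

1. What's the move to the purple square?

turn left 33°, forward 7.4 m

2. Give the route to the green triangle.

turn left 41°, forward 13.6 m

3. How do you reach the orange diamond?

turn left 6°, forward 13.2 m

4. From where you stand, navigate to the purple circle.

turn left 17°, forward 11.1 m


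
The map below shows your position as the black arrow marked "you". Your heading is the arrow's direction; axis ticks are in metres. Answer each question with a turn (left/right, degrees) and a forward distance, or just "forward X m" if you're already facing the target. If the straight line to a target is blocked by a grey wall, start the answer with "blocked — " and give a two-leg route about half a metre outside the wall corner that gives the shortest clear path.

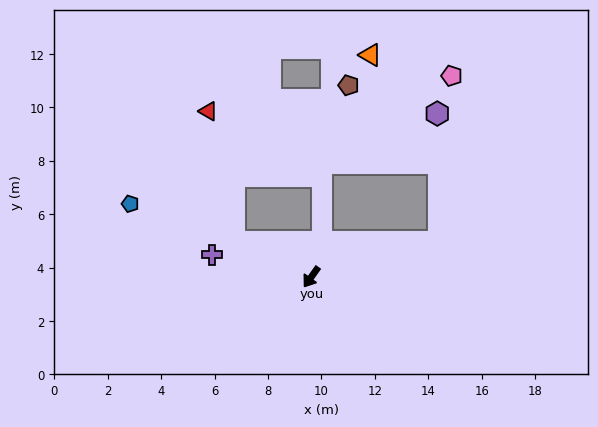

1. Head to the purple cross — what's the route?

turn right 67°, forward 3.8 m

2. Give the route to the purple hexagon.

blocked — turn left 141°, forward 5.0 m, then turn left 75°, forward 4.8 m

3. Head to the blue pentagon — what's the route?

turn right 77°, forward 7.3 m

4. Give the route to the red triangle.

blocked — turn right 79°, forward 3.2 m, then turn right 55°, forward 5.0 m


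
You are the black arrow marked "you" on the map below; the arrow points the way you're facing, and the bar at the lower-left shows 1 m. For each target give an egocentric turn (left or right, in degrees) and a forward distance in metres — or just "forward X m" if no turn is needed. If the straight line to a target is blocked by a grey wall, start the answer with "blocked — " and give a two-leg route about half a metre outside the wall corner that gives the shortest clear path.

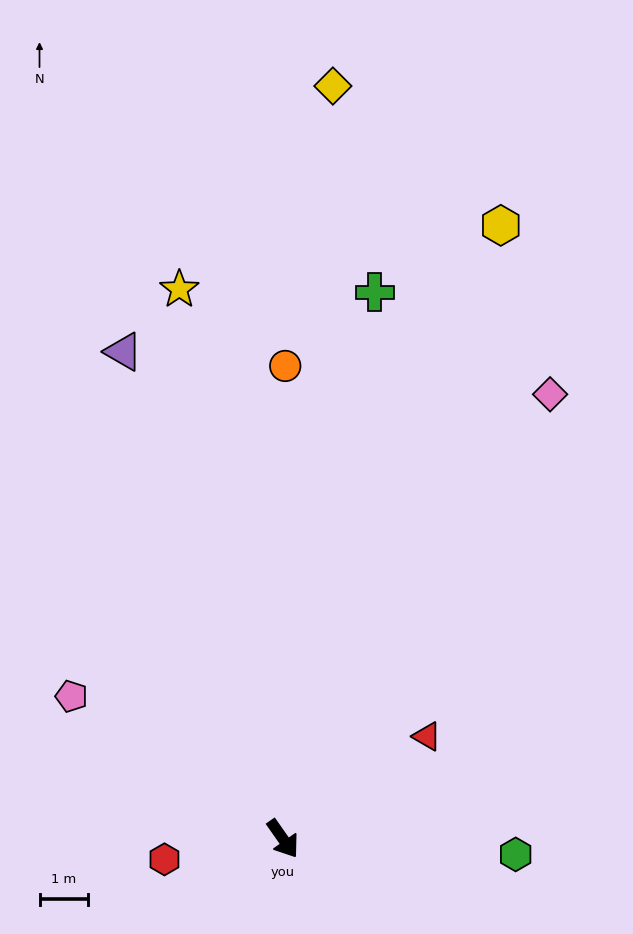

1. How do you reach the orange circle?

turn left 145°, forward 9.7 m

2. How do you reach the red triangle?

turn left 90°, forward 3.6 m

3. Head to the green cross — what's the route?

turn left 135°, forward 11.4 m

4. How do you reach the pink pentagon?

turn right 159°, forward 5.3 m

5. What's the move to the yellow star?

turn left 156°, forward 11.5 m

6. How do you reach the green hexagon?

turn left 51°, forward 4.8 m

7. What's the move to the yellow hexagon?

turn left 125°, forward 13.4 m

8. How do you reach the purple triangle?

turn left 163°, forward 10.6 m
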